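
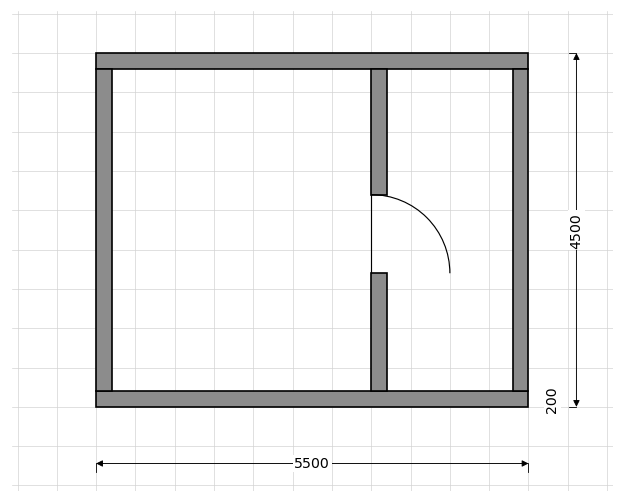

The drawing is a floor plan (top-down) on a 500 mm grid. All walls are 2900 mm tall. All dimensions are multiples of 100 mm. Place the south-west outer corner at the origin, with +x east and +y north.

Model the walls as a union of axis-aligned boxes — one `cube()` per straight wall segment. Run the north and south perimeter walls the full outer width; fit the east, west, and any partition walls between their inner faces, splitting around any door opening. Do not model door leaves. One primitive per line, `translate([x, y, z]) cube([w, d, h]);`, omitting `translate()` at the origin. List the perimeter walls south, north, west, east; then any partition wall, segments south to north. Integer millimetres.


cube([5500, 200, 2900]);
translate([0, 4300, 0]) cube([5500, 200, 2900]);
translate([0, 200, 0]) cube([200, 4100, 2900]);
translate([5300, 200, 0]) cube([200, 4100, 2900]);
translate([3500, 200, 0]) cube([200, 1500, 2900]);
translate([3500, 2700, 0]) cube([200, 1600, 2900]);


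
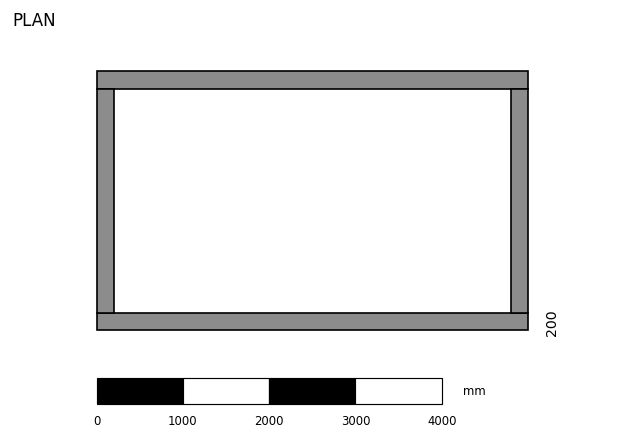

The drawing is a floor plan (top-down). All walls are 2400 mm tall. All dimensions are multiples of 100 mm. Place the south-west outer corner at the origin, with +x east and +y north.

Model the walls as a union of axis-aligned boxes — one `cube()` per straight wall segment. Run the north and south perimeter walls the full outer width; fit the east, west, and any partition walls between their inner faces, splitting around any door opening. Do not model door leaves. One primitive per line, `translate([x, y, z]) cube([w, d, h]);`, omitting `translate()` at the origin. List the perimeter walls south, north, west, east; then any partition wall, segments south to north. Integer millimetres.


cube([5000, 200, 2400]);
translate([0, 2800, 0]) cube([5000, 200, 2400]);
translate([0, 200, 0]) cube([200, 2600, 2400]);
translate([4800, 200, 0]) cube([200, 2600, 2400]);


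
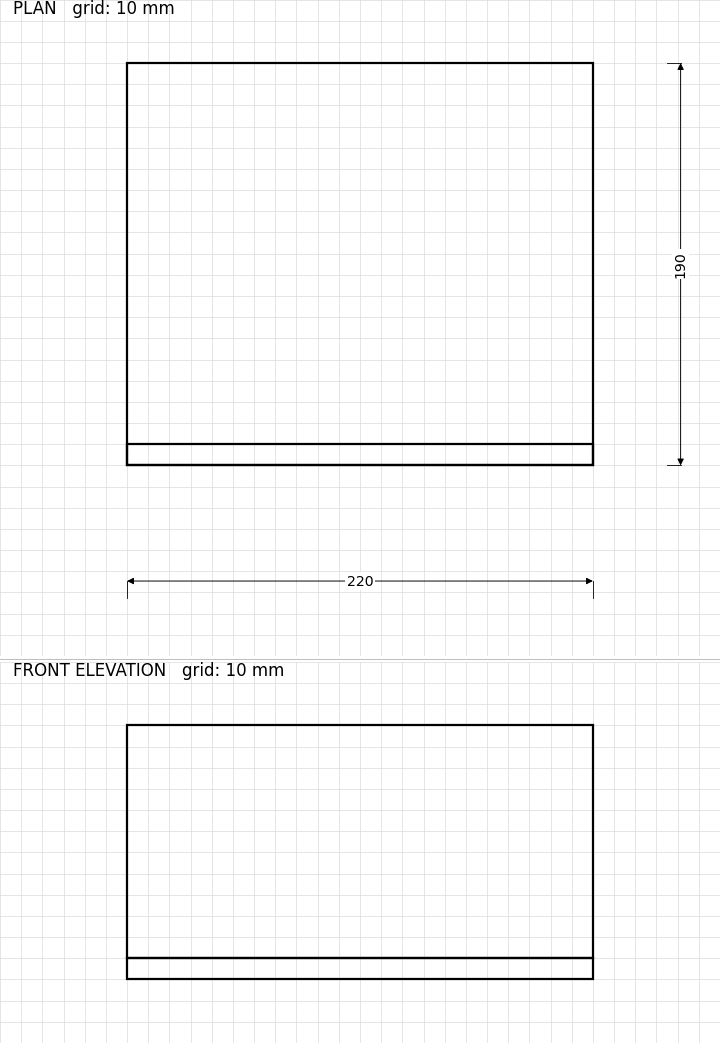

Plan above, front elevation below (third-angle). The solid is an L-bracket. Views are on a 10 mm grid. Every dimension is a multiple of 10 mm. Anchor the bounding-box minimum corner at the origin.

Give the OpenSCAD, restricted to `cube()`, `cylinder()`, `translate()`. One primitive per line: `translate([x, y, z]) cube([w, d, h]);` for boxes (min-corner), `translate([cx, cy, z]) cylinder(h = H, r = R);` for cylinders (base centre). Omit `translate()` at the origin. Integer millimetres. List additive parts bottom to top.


cube([220, 190, 10]);
translate([0, 0, 10]) cube([220, 10, 110]);


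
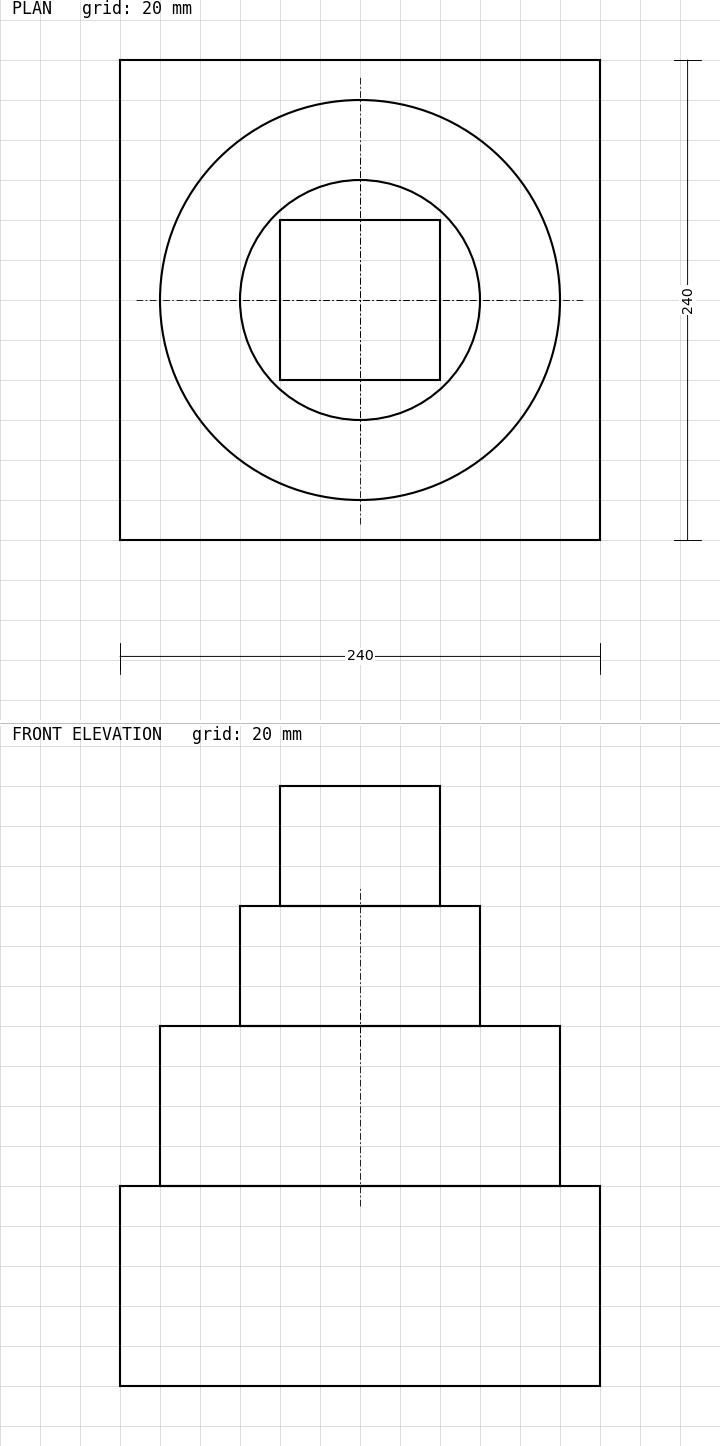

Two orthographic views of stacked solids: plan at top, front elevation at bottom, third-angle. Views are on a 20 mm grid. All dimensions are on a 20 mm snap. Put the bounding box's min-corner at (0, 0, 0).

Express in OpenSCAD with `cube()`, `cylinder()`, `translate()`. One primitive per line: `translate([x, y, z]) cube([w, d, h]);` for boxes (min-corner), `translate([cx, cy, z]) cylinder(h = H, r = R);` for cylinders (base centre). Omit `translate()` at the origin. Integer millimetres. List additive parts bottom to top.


cube([240, 240, 100]);
translate([120, 120, 100]) cylinder(h = 80, r = 100);
translate([120, 120, 180]) cylinder(h = 60, r = 60);
translate([80, 80, 240]) cube([80, 80, 60]);


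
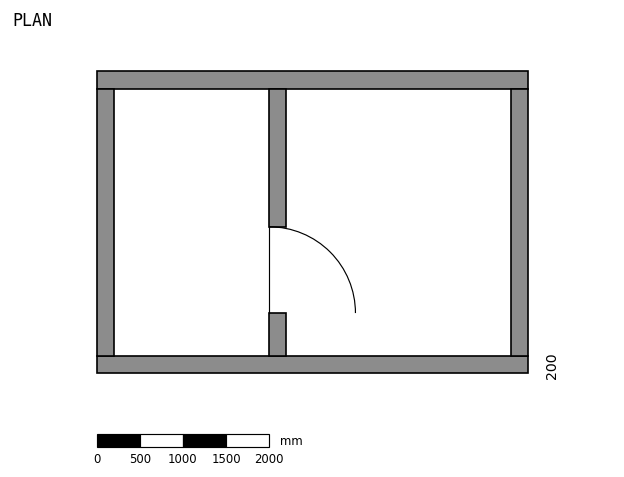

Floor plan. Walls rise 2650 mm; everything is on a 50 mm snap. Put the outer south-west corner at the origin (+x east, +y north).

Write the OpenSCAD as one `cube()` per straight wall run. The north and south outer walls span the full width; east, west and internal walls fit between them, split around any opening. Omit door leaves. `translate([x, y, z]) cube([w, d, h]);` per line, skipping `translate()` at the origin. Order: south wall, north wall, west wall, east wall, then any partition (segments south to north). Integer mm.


cube([5000, 200, 2650]);
translate([0, 3300, 0]) cube([5000, 200, 2650]);
translate([0, 200, 0]) cube([200, 3100, 2650]);
translate([4800, 200, 0]) cube([200, 3100, 2650]);
translate([2000, 200, 0]) cube([200, 500, 2650]);
translate([2000, 1700, 0]) cube([200, 1600, 2650]);


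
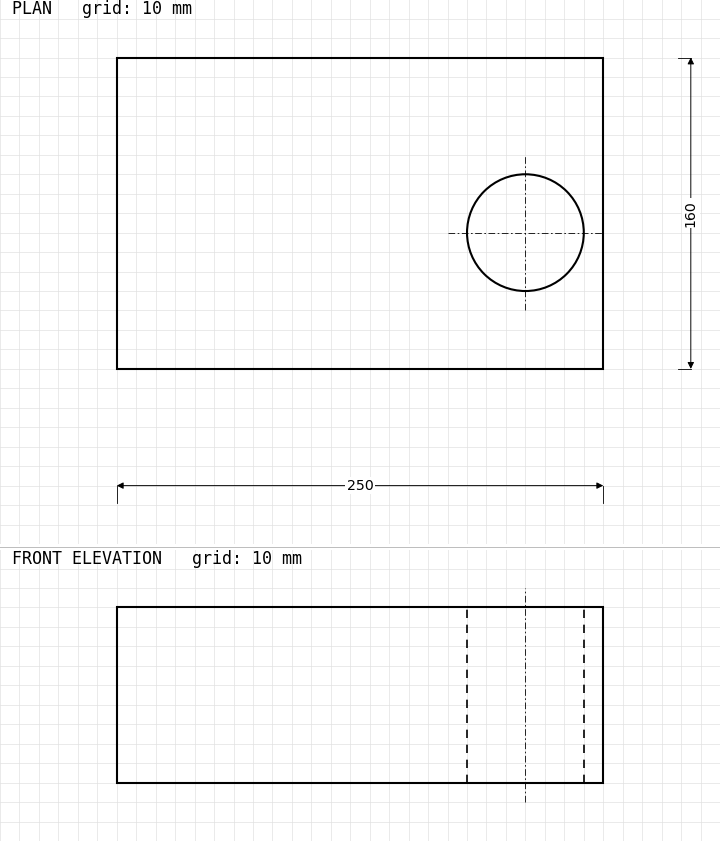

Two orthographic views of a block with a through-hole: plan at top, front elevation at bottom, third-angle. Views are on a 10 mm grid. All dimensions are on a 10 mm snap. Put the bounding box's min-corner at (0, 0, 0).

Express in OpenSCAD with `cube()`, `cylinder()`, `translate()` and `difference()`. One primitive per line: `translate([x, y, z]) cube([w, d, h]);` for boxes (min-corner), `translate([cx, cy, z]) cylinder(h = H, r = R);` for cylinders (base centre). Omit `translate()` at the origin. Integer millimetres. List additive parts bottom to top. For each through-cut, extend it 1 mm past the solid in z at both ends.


difference() {
  cube([250, 160, 90]);
  translate([210, 70, -1]) cylinder(h = 92, r = 30);
}


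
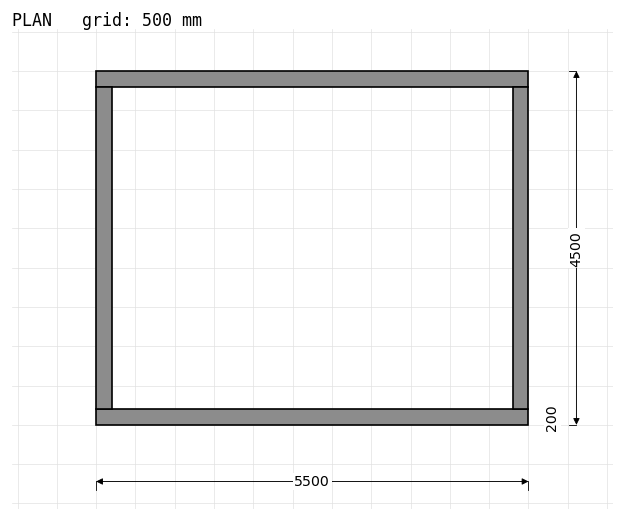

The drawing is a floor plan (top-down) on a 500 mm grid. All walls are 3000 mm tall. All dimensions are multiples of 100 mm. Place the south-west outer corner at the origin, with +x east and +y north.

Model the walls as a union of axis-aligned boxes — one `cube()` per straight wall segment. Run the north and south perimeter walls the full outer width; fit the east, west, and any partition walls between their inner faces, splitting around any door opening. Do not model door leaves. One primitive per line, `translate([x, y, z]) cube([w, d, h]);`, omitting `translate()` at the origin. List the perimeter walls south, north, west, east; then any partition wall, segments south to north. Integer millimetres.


cube([5500, 200, 3000]);
translate([0, 4300, 0]) cube([5500, 200, 3000]);
translate([0, 200, 0]) cube([200, 4100, 3000]);
translate([5300, 200, 0]) cube([200, 4100, 3000]);


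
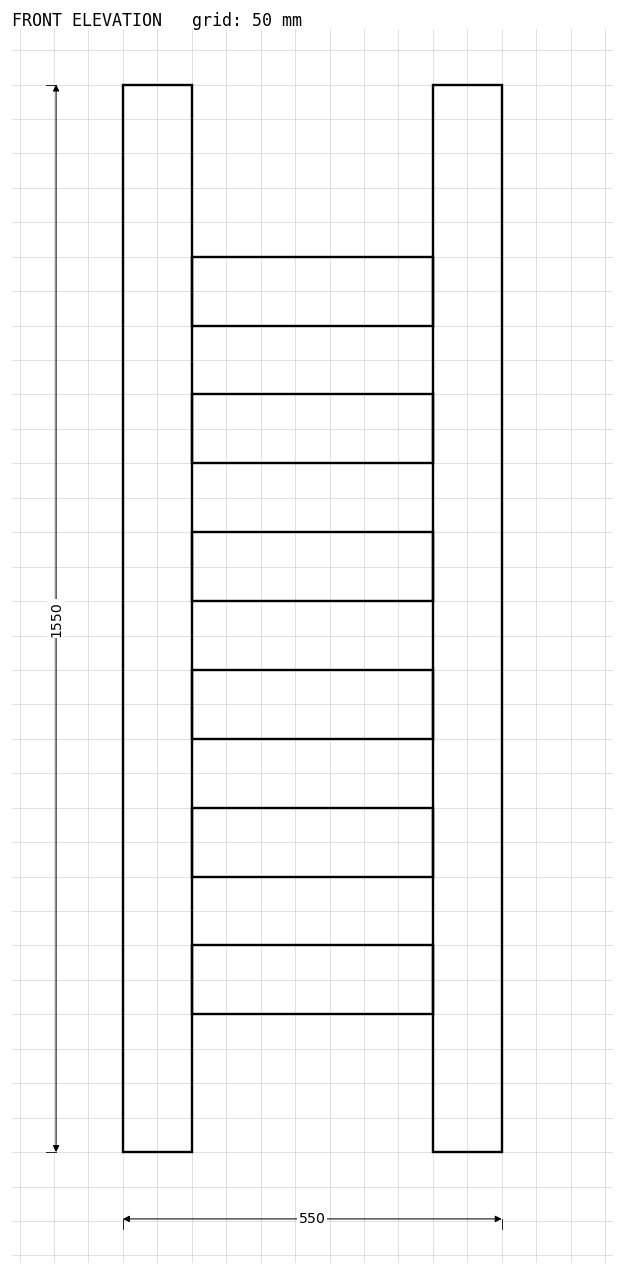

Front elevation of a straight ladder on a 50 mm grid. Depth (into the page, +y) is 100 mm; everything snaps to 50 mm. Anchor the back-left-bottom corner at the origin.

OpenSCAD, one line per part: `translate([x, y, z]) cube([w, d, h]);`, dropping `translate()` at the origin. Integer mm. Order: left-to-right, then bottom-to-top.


cube([100, 100, 1550]);
translate([100, 0, 200]) cube([350, 100, 100]);
translate([100, 0, 400]) cube([350, 100, 100]);
translate([100, 0, 600]) cube([350, 100, 100]);
translate([100, 0, 800]) cube([350, 100, 100]);
translate([100, 0, 1000]) cube([350, 100, 100]);
translate([100, 0, 1200]) cube([350, 100, 100]);
translate([450, 0, 0]) cube([100, 100, 1550]);


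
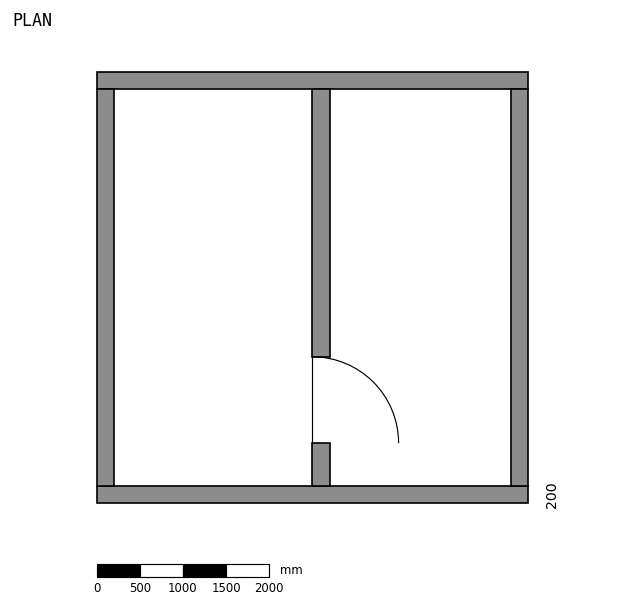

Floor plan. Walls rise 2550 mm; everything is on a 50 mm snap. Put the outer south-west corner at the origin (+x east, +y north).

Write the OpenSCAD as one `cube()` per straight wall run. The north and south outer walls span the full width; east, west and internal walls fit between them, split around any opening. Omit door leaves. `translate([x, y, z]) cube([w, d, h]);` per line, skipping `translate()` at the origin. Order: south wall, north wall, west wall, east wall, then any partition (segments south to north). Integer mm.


cube([5000, 200, 2550]);
translate([0, 4800, 0]) cube([5000, 200, 2550]);
translate([0, 200, 0]) cube([200, 4600, 2550]);
translate([4800, 200, 0]) cube([200, 4600, 2550]);
translate([2500, 200, 0]) cube([200, 500, 2550]);
translate([2500, 1700, 0]) cube([200, 3100, 2550]);


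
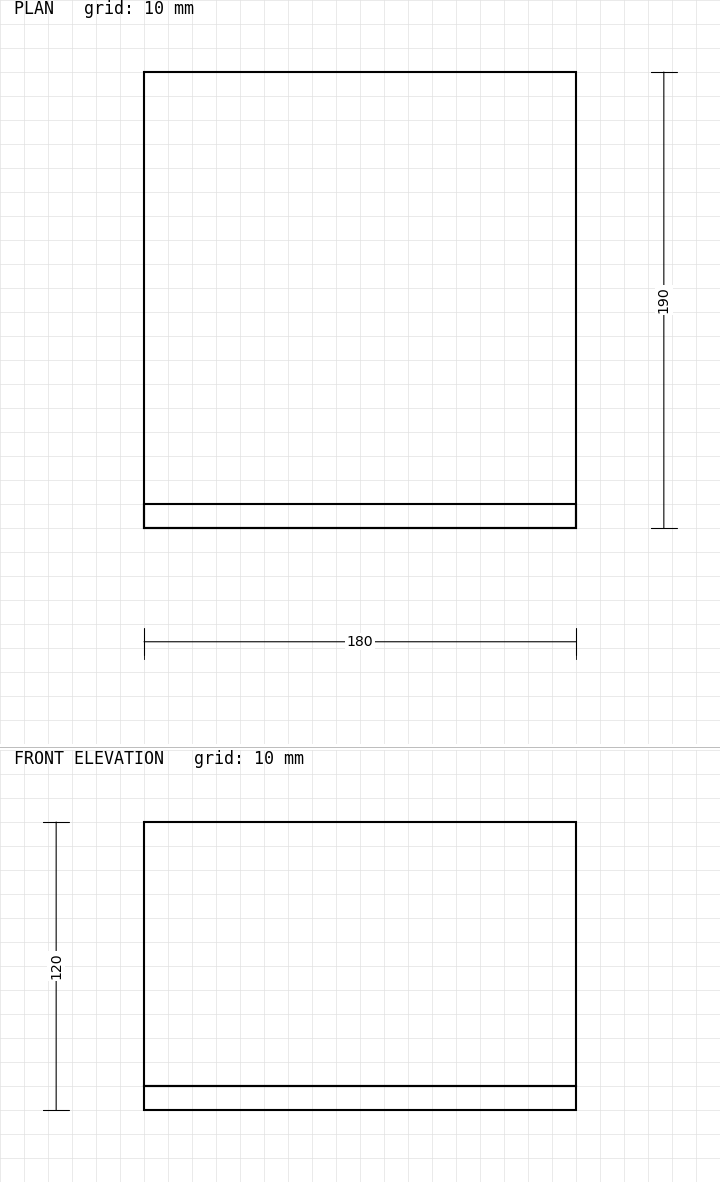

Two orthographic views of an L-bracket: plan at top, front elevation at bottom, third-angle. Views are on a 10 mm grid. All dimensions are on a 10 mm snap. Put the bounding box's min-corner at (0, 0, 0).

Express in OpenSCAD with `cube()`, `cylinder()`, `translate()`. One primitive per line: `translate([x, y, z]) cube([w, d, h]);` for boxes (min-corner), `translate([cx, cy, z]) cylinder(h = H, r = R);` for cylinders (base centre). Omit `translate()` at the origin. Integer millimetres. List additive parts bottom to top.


cube([180, 190, 10]);
translate([0, 0, 10]) cube([180, 10, 110]);


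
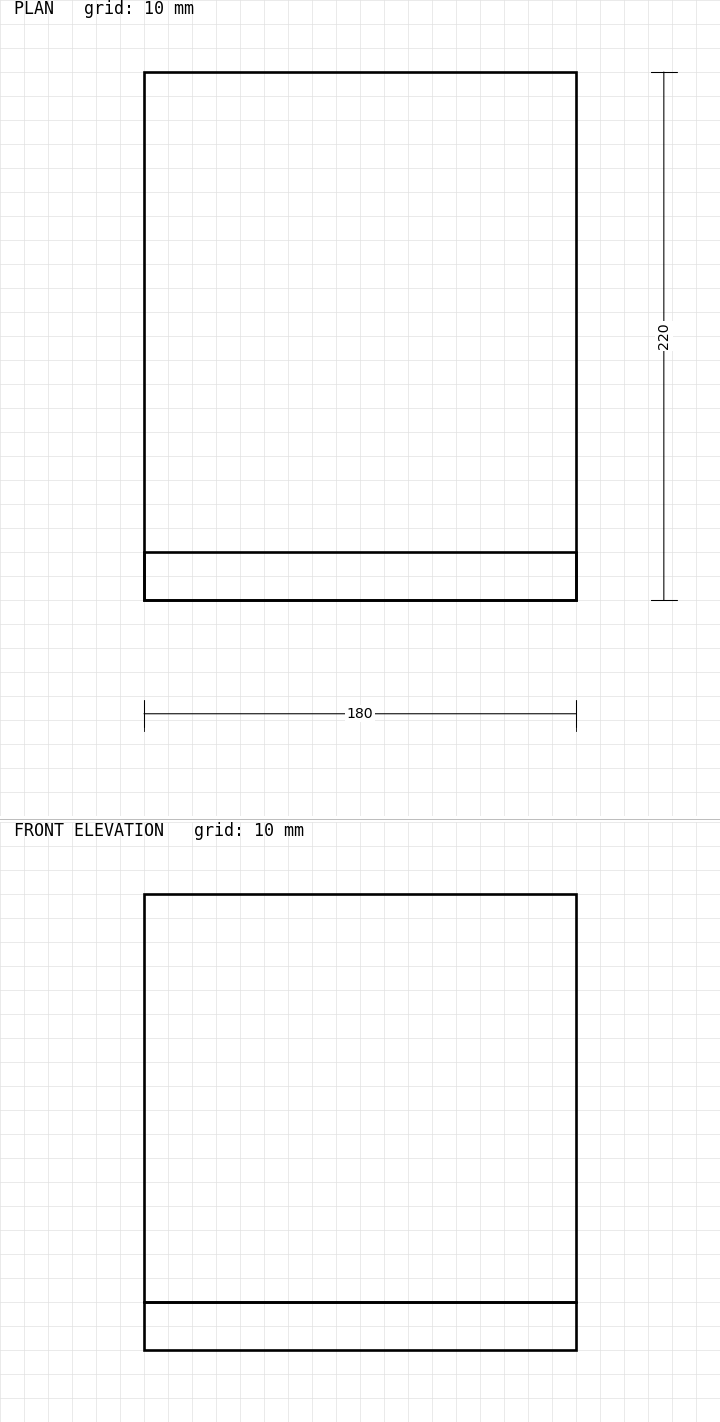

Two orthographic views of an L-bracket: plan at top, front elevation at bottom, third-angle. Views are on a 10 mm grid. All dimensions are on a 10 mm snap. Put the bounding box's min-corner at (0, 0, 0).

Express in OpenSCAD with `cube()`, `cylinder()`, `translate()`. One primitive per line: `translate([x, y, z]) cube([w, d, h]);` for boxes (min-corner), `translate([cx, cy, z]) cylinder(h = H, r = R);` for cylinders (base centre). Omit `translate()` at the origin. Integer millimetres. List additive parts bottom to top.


cube([180, 220, 20]);
translate([0, 0, 20]) cube([180, 20, 170]);


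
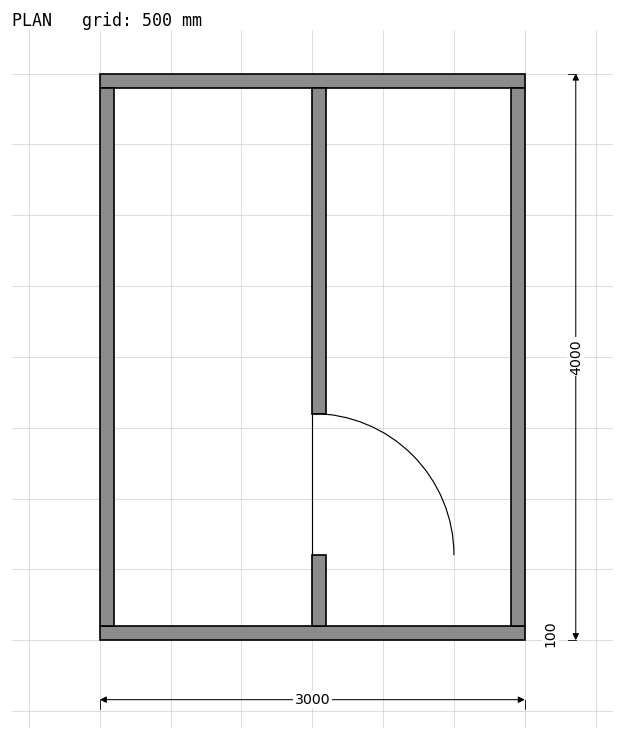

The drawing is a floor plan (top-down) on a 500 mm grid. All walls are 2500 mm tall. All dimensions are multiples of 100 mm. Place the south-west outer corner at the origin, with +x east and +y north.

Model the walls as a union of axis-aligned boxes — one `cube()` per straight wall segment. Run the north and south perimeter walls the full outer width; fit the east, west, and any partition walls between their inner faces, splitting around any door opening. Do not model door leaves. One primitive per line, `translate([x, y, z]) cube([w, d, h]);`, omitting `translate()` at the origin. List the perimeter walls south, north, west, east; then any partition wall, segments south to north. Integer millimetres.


cube([3000, 100, 2500]);
translate([0, 3900, 0]) cube([3000, 100, 2500]);
translate([0, 100, 0]) cube([100, 3800, 2500]);
translate([2900, 100, 0]) cube([100, 3800, 2500]);
translate([1500, 100, 0]) cube([100, 500, 2500]);
translate([1500, 1600, 0]) cube([100, 2300, 2500]);


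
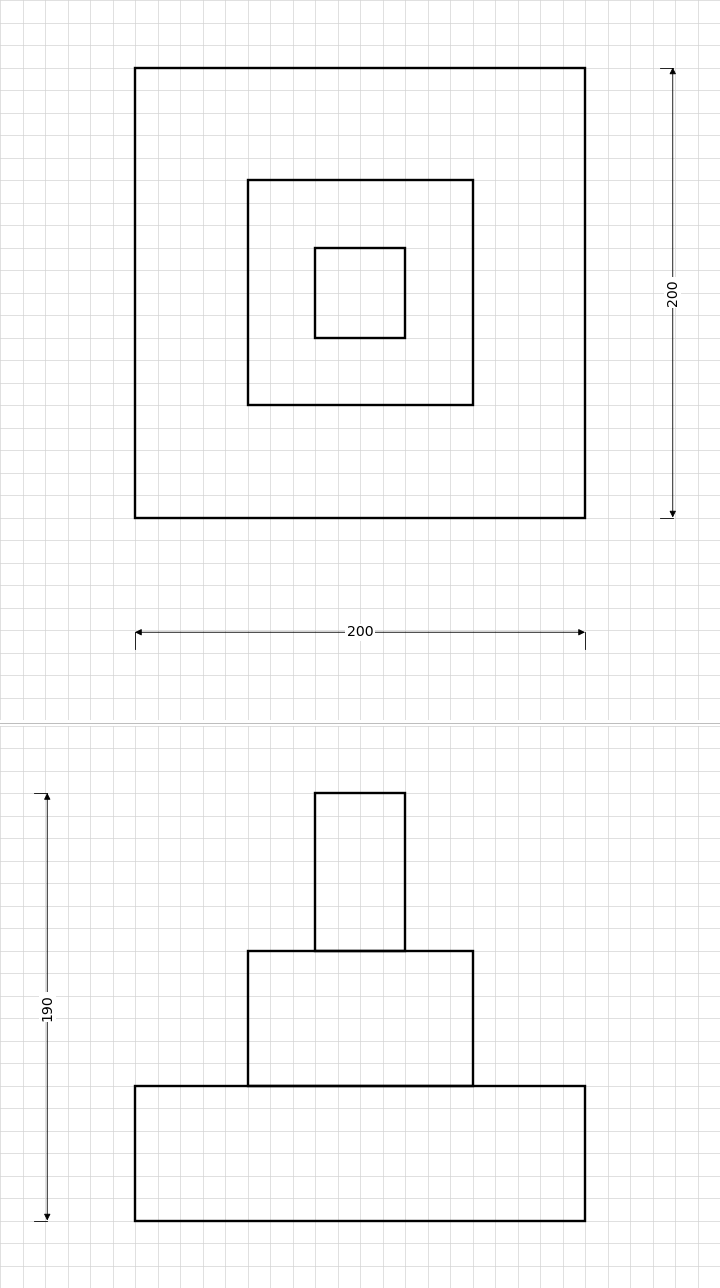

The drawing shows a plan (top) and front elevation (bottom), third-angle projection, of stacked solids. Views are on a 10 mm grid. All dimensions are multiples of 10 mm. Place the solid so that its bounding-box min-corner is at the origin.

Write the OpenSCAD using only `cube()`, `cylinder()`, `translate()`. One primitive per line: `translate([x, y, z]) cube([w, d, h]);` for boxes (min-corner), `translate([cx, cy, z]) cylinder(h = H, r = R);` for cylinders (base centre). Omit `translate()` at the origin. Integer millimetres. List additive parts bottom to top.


cube([200, 200, 60]);
translate([50, 50, 60]) cube([100, 100, 60]);
translate([80, 80, 120]) cube([40, 40, 70]);


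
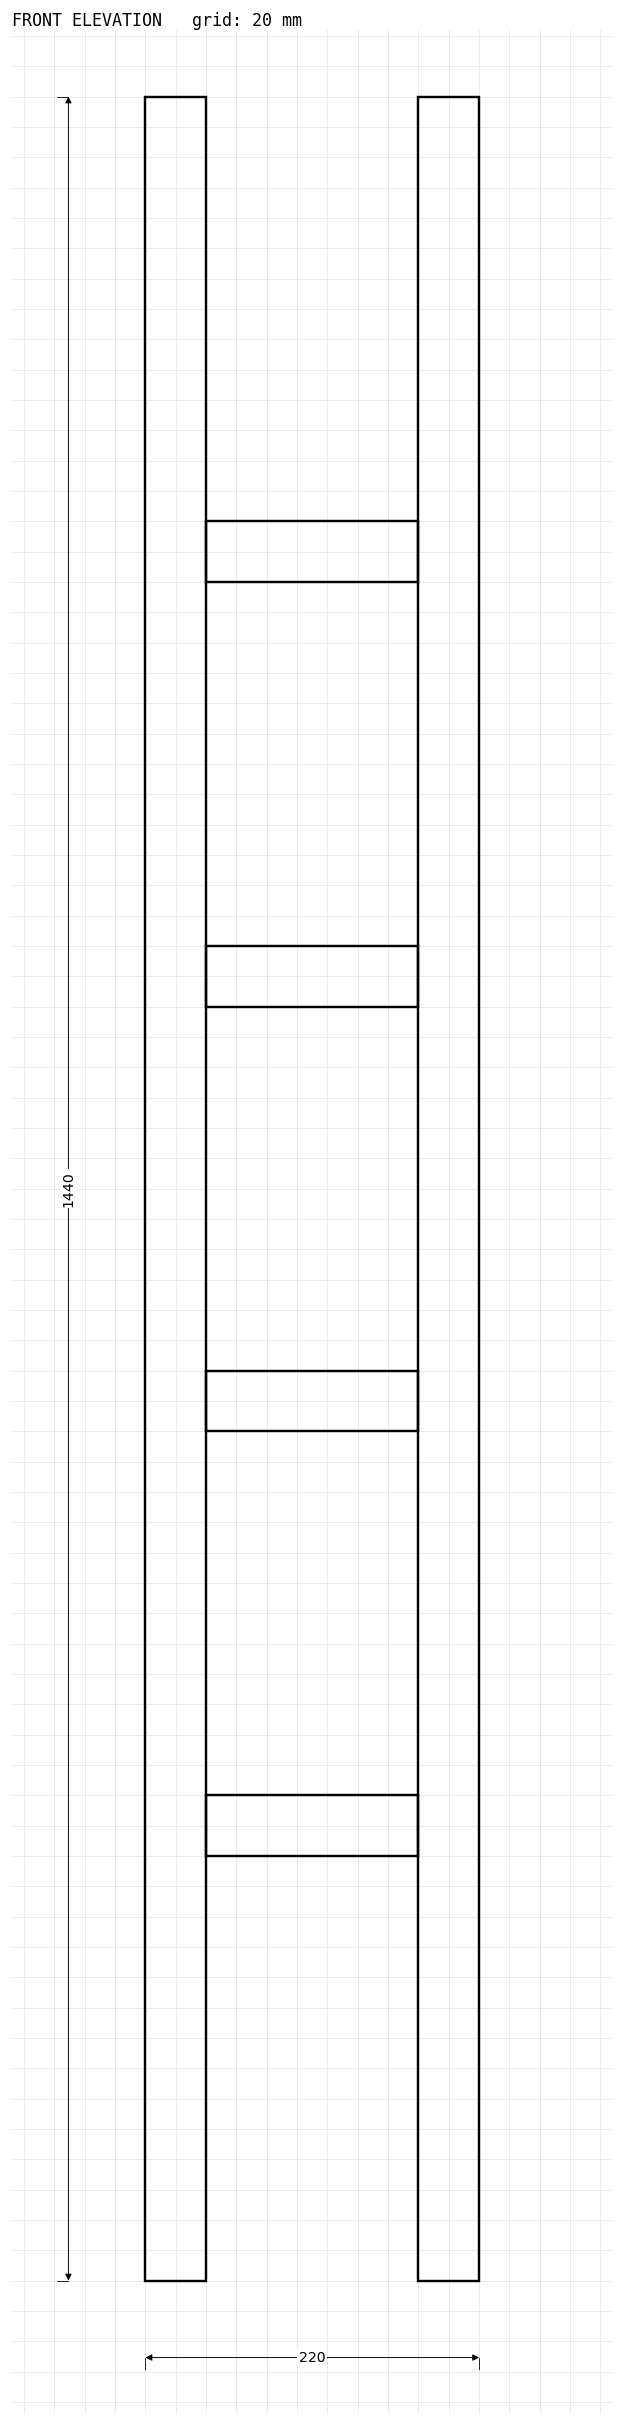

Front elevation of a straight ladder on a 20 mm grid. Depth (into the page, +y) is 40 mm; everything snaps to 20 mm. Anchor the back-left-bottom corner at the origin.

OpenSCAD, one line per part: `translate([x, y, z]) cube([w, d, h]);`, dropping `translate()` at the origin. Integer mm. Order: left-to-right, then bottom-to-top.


cube([40, 40, 1440]);
translate([40, 0, 280]) cube([140, 40, 40]);
translate([40, 0, 560]) cube([140, 40, 40]);
translate([40, 0, 840]) cube([140, 40, 40]);
translate([40, 0, 1120]) cube([140, 40, 40]);
translate([180, 0, 0]) cube([40, 40, 1440]);


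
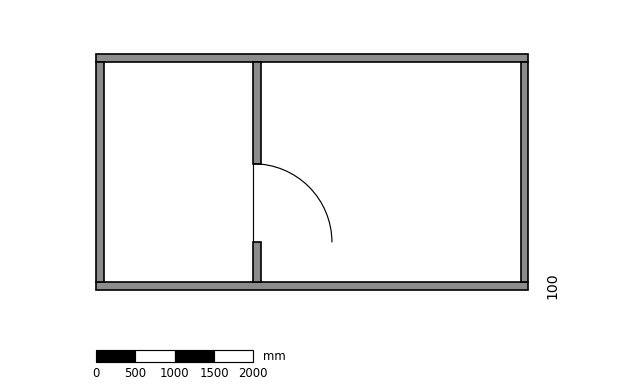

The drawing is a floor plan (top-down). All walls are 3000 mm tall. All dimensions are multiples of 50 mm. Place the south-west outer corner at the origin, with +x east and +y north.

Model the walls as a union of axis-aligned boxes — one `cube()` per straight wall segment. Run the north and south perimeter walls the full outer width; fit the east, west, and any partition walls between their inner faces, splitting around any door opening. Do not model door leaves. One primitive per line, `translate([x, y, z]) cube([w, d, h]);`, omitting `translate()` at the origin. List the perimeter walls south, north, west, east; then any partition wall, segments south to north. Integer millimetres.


cube([5500, 100, 3000]);
translate([0, 2900, 0]) cube([5500, 100, 3000]);
translate([0, 100, 0]) cube([100, 2800, 3000]);
translate([5400, 100, 0]) cube([100, 2800, 3000]);
translate([2000, 100, 0]) cube([100, 500, 3000]);
translate([2000, 1600, 0]) cube([100, 1300, 3000]);


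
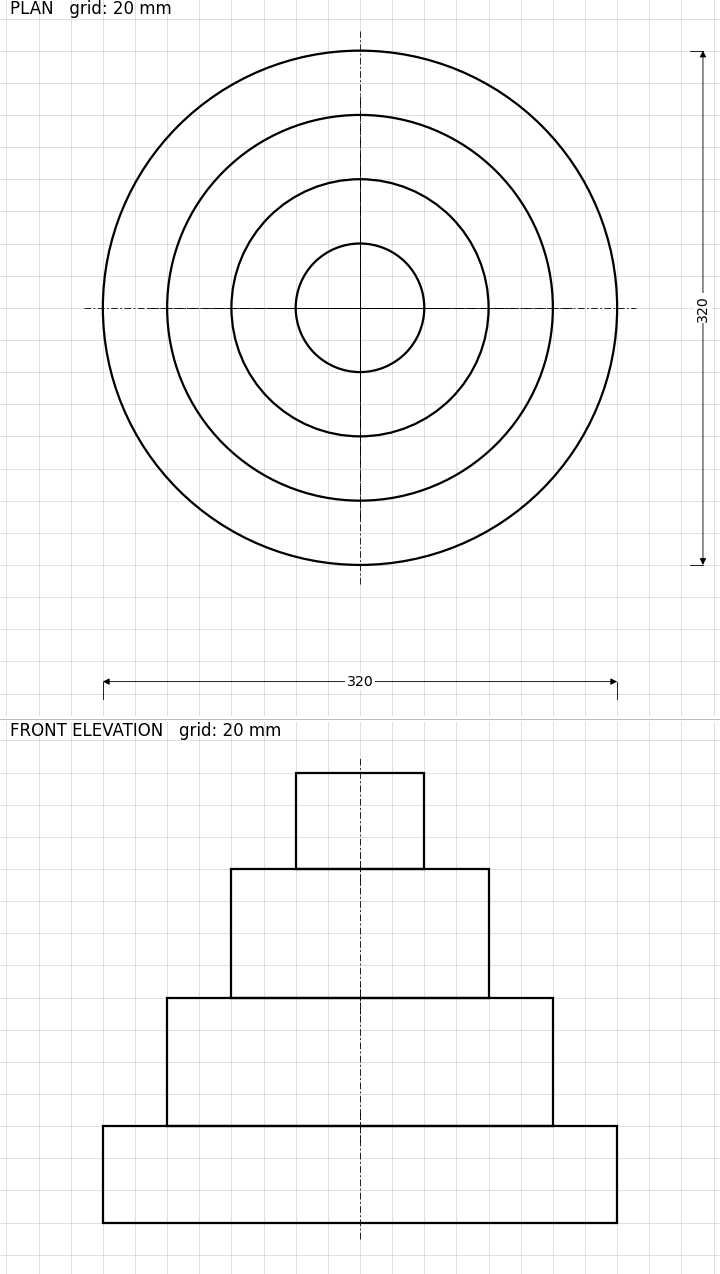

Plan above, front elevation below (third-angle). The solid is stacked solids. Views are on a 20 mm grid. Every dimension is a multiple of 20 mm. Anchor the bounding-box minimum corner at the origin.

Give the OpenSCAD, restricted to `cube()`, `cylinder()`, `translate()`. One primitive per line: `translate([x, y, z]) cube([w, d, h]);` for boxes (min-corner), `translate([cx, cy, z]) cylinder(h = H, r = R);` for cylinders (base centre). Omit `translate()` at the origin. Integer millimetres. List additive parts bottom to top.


translate([160, 160, 0]) cylinder(h = 60, r = 160);
translate([160, 160, 60]) cylinder(h = 80, r = 120);
translate([160, 160, 140]) cylinder(h = 80, r = 80);
translate([160, 160, 220]) cylinder(h = 60, r = 40);


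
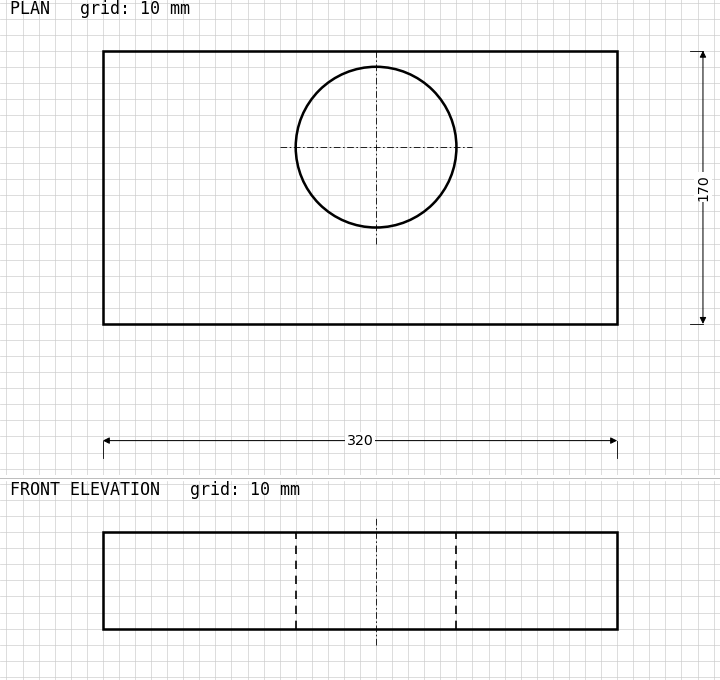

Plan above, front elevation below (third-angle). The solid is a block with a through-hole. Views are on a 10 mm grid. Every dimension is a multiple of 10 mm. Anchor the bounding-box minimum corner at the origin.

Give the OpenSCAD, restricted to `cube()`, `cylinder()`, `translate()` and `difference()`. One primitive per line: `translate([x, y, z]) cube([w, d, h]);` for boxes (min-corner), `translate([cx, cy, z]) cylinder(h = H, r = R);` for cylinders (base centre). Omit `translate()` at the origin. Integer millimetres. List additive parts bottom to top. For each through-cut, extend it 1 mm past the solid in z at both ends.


difference() {
  cube([320, 170, 60]);
  translate([170, 110, -1]) cylinder(h = 62, r = 50);
}


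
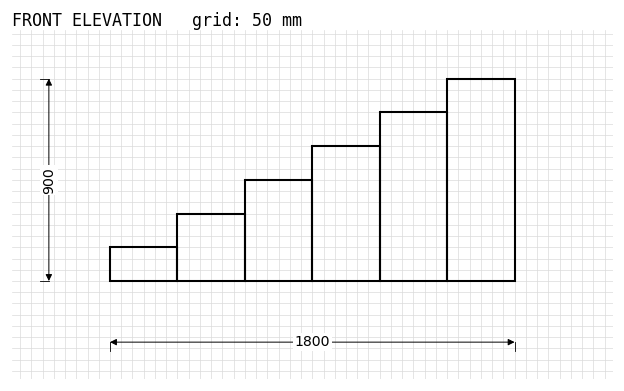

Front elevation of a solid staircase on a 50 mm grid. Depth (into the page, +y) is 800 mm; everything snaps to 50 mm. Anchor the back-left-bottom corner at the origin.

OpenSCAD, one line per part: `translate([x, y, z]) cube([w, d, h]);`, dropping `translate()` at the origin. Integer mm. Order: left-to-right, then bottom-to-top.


cube([300, 800, 150]);
translate([300, 0, 0]) cube([300, 800, 300]);
translate([600, 0, 0]) cube([300, 800, 450]);
translate([900, 0, 0]) cube([300, 800, 600]);
translate([1200, 0, 0]) cube([300, 800, 750]);
translate([1500, 0, 0]) cube([300, 800, 900]);


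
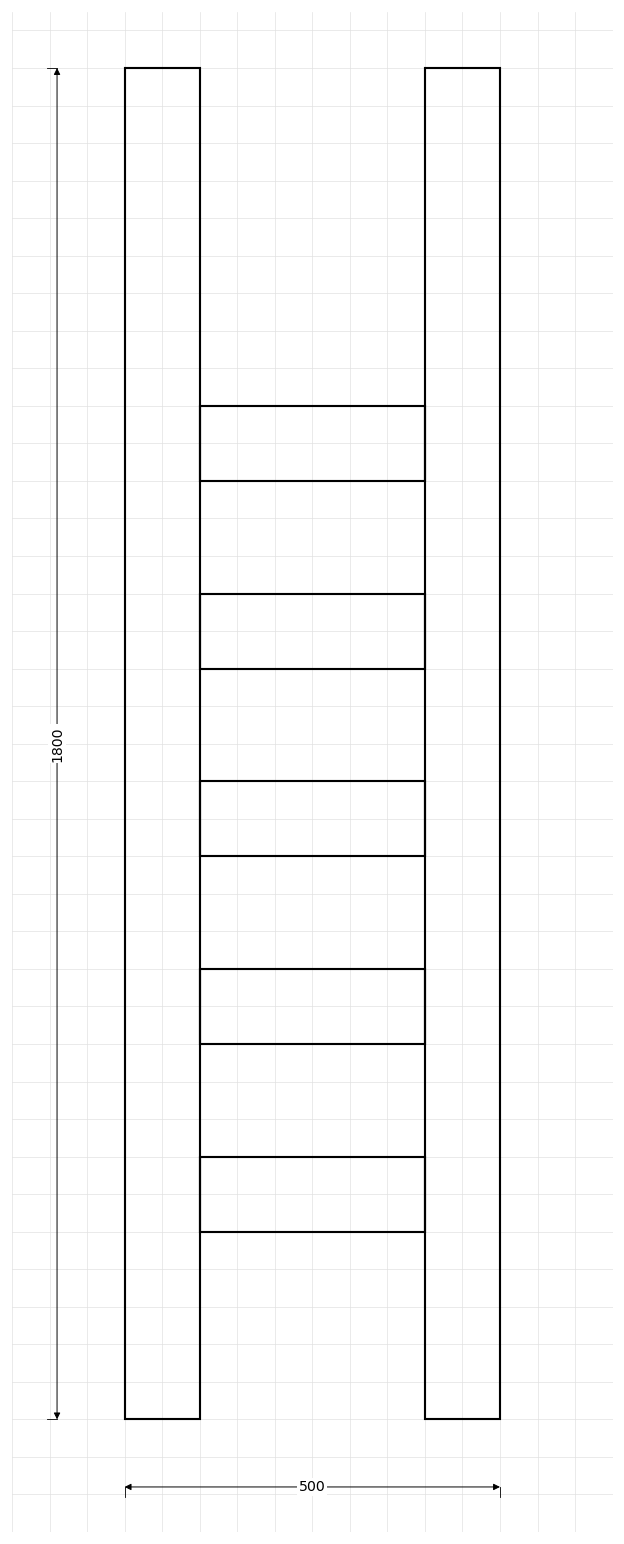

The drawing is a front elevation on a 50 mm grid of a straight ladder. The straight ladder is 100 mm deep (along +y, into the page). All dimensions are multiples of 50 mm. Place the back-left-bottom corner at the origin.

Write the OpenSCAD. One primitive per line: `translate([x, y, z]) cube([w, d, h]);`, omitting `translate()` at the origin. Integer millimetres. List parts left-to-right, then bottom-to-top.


cube([100, 100, 1800]);
translate([100, 0, 250]) cube([300, 100, 100]);
translate([100, 0, 500]) cube([300, 100, 100]);
translate([100, 0, 750]) cube([300, 100, 100]);
translate([100, 0, 1000]) cube([300, 100, 100]);
translate([100, 0, 1250]) cube([300, 100, 100]);
translate([400, 0, 0]) cube([100, 100, 1800]);


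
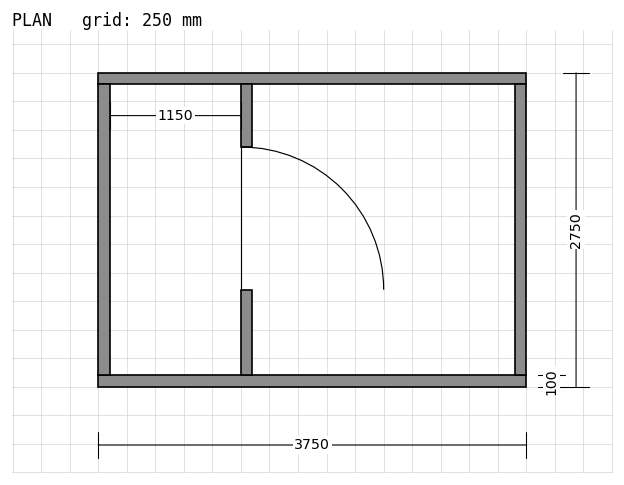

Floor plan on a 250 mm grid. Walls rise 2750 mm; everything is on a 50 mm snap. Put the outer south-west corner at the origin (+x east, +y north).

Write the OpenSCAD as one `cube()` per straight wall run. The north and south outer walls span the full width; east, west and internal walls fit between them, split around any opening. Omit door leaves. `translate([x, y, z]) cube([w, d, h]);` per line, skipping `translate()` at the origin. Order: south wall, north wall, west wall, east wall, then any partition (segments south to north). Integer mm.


cube([3750, 100, 2750]);
translate([0, 2650, 0]) cube([3750, 100, 2750]);
translate([0, 100, 0]) cube([100, 2550, 2750]);
translate([3650, 100, 0]) cube([100, 2550, 2750]);
translate([1250, 100, 0]) cube([100, 750, 2750]);
translate([1250, 2100, 0]) cube([100, 550, 2750]);


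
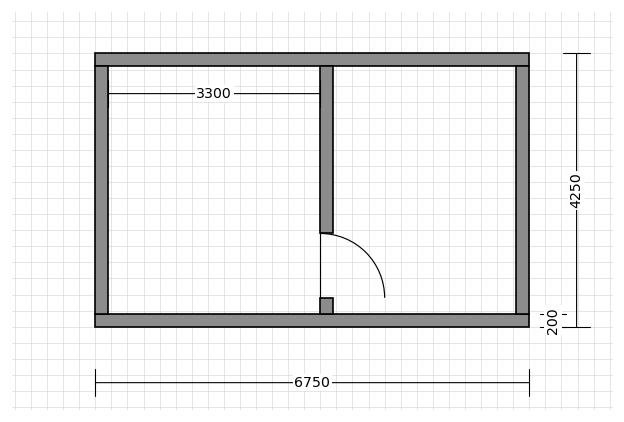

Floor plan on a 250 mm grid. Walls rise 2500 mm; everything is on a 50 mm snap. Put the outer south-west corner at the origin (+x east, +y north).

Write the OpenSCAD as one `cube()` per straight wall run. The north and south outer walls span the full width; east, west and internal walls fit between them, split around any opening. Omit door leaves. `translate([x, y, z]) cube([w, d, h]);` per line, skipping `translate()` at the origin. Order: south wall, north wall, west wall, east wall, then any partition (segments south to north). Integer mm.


cube([6750, 200, 2500]);
translate([0, 4050, 0]) cube([6750, 200, 2500]);
translate([0, 200, 0]) cube([200, 3850, 2500]);
translate([6550, 200, 0]) cube([200, 3850, 2500]);
translate([3500, 200, 0]) cube([200, 250, 2500]);
translate([3500, 1450, 0]) cube([200, 2600, 2500]);


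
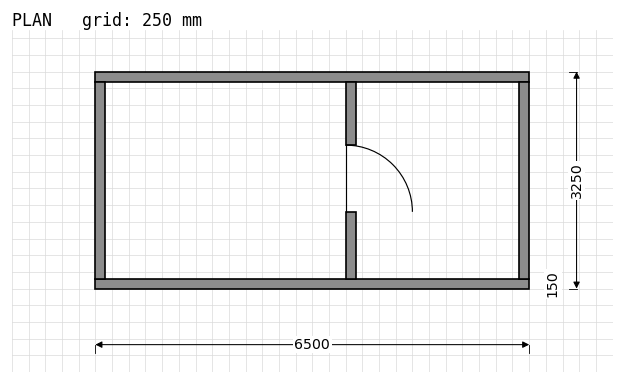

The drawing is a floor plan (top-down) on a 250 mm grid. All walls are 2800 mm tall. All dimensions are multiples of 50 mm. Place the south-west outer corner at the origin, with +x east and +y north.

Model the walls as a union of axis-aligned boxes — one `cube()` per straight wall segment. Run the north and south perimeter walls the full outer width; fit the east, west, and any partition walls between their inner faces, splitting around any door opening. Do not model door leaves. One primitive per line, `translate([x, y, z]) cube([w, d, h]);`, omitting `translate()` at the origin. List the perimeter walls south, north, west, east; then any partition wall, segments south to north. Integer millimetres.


cube([6500, 150, 2800]);
translate([0, 3100, 0]) cube([6500, 150, 2800]);
translate([0, 150, 0]) cube([150, 2950, 2800]);
translate([6350, 150, 0]) cube([150, 2950, 2800]);
translate([3750, 150, 0]) cube([150, 1000, 2800]);
translate([3750, 2150, 0]) cube([150, 950, 2800]);


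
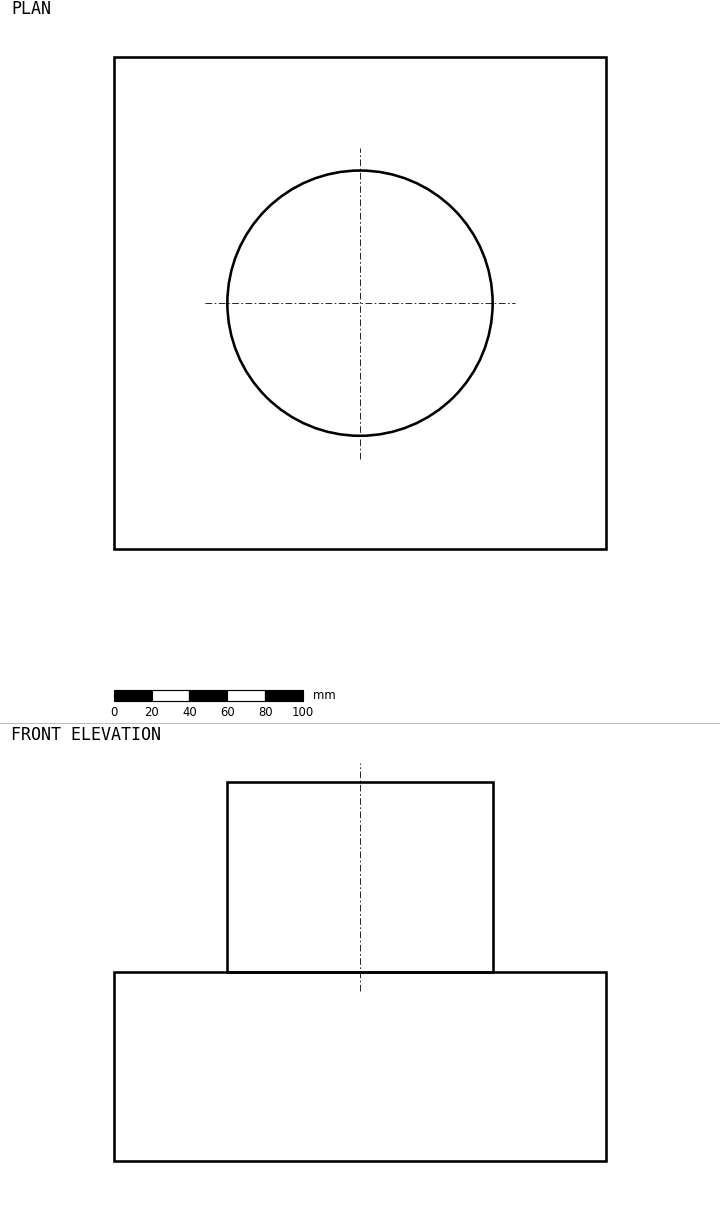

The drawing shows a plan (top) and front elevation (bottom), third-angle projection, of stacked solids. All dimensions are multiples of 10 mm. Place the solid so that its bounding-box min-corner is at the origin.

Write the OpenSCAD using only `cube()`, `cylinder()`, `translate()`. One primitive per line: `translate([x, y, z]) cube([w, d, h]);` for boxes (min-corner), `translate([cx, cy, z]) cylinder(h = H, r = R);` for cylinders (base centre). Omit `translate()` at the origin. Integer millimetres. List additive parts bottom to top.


cube([260, 260, 100]);
translate([130, 130, 100]) cylinder(h = 100, r = 70);


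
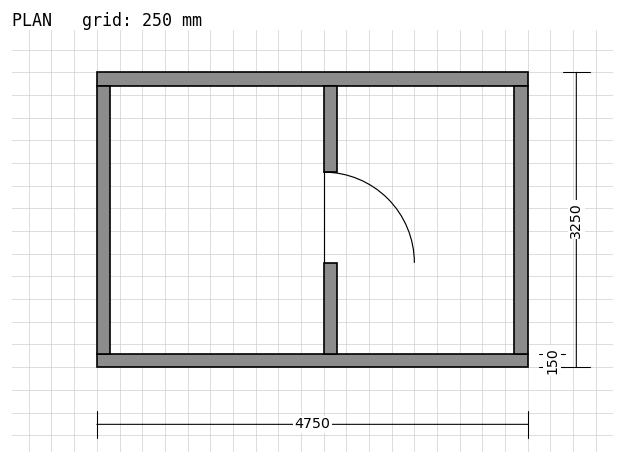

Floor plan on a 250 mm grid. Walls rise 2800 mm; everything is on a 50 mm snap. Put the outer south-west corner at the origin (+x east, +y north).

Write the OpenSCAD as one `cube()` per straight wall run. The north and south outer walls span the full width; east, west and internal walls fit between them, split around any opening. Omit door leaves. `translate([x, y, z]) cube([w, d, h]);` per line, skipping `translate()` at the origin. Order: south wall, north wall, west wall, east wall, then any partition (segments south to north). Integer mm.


cube([4750, 150, 2800]);
translate([0, 3100, 0]) cube([4750, 150, 2800]);
translate([0, 150, 0]) cube([150, 2950, 2800]);
translate([4600, 150, 0]) cube([150, 2950, 2800]);
translate([2500, 150, 0]) cube([150, 1000, 2800]);
translate([2500, 2150, 0]) cube([150, 950, 2800]);


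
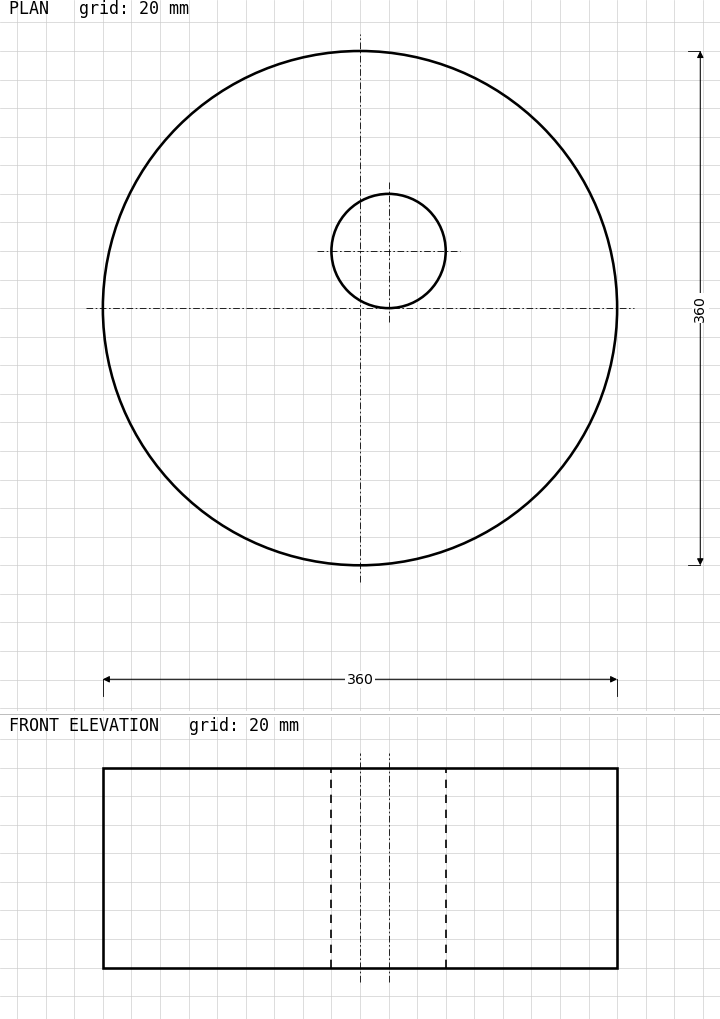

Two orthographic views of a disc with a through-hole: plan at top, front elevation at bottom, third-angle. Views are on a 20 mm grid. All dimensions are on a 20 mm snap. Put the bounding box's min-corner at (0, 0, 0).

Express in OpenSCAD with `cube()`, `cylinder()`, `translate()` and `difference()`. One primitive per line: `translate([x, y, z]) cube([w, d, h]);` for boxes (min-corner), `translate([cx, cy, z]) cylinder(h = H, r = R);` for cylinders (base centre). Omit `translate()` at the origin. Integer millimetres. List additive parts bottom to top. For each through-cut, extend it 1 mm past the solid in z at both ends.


difference() {
  translate([180, 180, 0]) cylinder(h = 140, r = 180);
  translate([200, 220, -1]) cylinder(h = 142, r = 40);
}


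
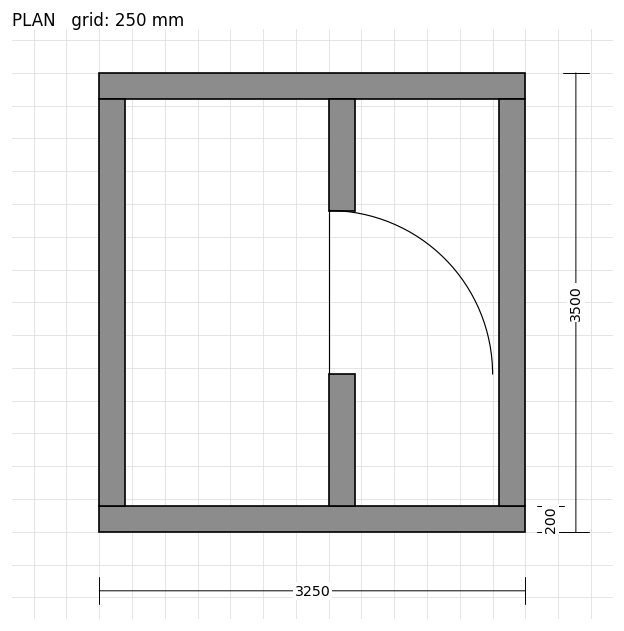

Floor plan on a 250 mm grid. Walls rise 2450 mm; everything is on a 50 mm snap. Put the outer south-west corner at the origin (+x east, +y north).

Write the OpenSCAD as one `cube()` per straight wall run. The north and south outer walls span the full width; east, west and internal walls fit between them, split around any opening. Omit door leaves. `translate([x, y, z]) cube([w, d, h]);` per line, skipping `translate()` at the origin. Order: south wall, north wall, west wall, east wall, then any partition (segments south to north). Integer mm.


cube([3250, 200, 2450]);
translate([0, 3300, 0]) cube([3250, 200, 2450]);
translate([0, 200, 0]) cube([200, 3100, 2450]);
translate([3050, 200, 0]) cube([200, 3100, 2450]);
translate([1750, 200, 0]) cube([200, 1000, 2450]);
translate([1750, 2450, 0]) cube([200, 850, 2450]);


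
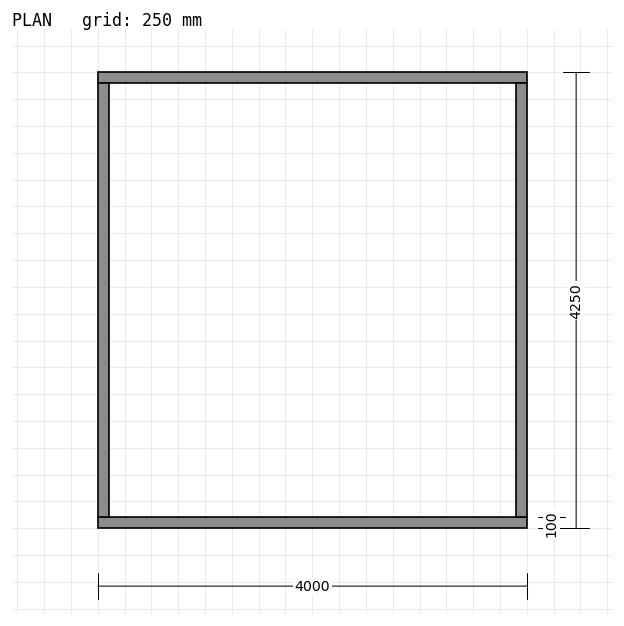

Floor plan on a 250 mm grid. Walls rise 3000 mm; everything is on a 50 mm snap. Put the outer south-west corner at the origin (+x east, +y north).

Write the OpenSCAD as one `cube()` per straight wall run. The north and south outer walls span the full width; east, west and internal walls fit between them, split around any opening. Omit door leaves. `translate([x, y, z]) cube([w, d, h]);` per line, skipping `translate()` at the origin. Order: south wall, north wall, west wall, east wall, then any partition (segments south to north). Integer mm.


cube([4000, 100, 3000]);
translate([0, 4150, 0]) cube([4000, 100, 3000]);
translate([0, 100, 0]) cube([100, 4050, 3000]);
translate([3900, 100, 0]) cube([100, 4050, 3000]);


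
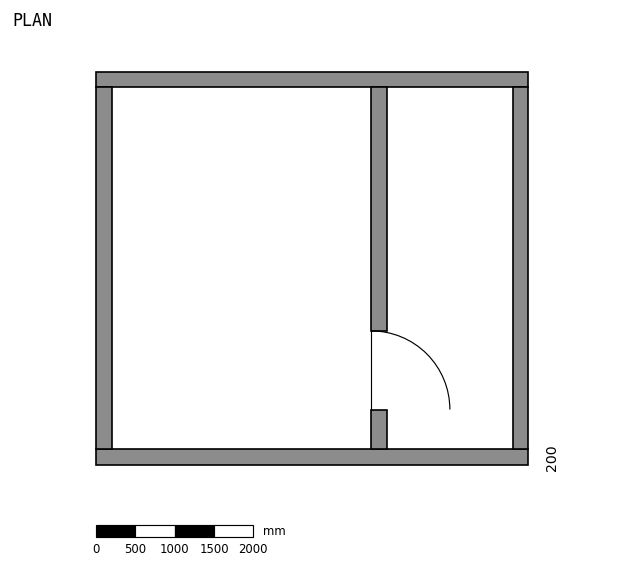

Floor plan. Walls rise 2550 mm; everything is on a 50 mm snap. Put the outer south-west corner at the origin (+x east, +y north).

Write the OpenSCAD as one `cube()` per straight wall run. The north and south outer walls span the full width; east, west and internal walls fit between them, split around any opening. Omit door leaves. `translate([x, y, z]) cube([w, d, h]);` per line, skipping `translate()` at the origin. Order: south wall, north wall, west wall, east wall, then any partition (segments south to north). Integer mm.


cube([5500, 200, 2550]);
translate([0, 4800, 0]) cube([5500, 200, 2550]);
translate([0, 200, 0]) cube([200, 4600, 2550]);
translate([5300, 200, 0]) cube([200, 4600, 2550]);
translate([3500, 200, 0]) cube([200, 500, 2550]);
translate([3500, 1700, 0]) cube([200, 3100, 2550]);


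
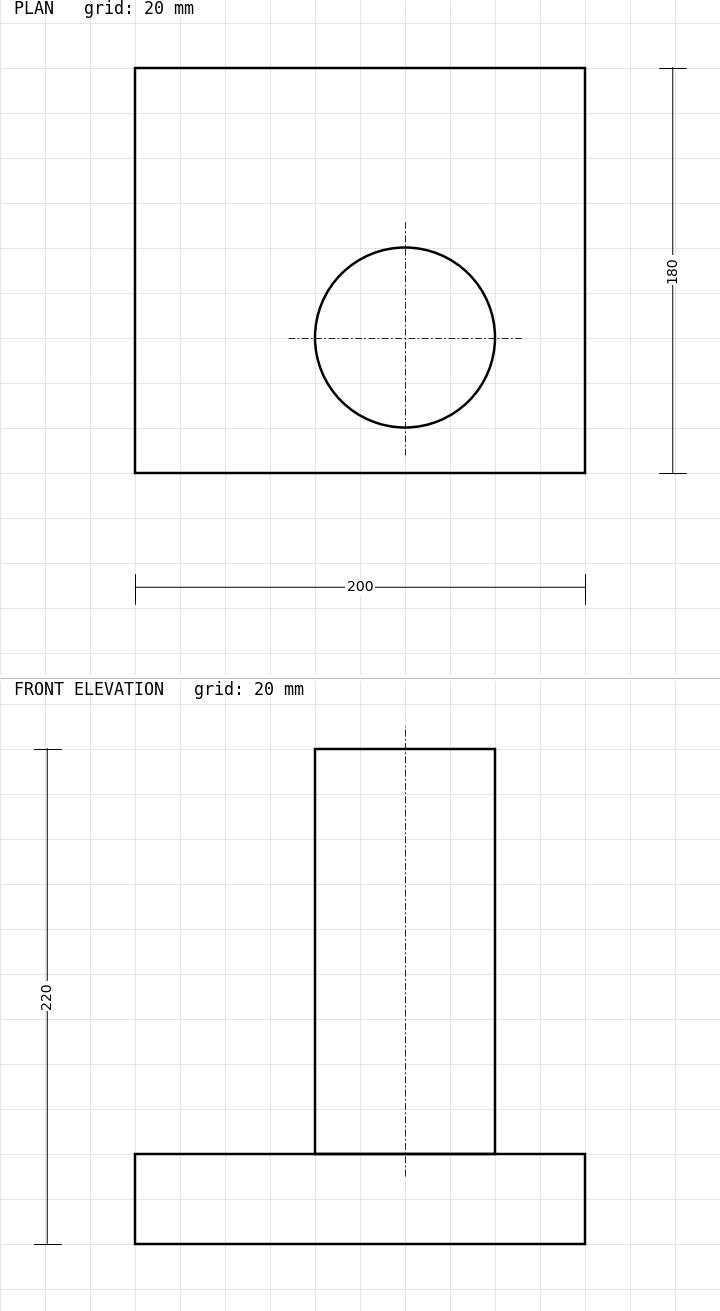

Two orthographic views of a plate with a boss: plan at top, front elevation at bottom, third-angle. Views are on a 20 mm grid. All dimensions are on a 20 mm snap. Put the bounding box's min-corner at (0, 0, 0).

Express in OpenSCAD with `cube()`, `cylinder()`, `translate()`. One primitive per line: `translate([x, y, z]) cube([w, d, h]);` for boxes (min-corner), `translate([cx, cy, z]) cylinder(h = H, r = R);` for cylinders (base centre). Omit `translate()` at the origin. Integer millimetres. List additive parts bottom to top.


cube([200, 180, 40]);
translate([120, 60, 40]) cylinder(h = 180, r = 40);


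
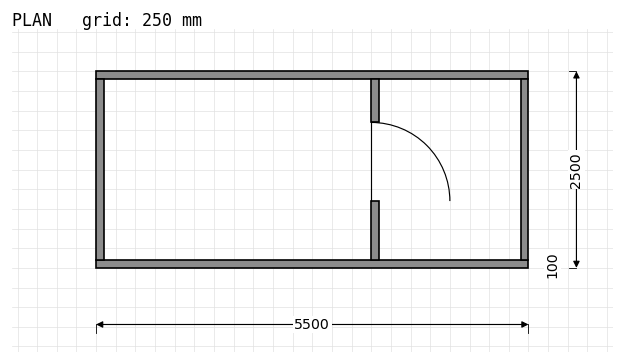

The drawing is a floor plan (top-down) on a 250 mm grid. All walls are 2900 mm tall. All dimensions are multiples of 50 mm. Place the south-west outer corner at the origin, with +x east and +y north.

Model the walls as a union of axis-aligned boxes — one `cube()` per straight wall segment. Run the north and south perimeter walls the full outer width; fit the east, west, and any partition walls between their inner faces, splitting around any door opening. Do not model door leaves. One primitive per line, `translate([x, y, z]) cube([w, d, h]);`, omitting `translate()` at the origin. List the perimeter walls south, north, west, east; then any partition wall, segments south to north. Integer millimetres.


cube([5500, 100, 2900]);
translate([0, 2400, 0]) cube([5500, 100, 2900]);
translate([0, 100, 0]) cube([100, 2300, 2900]);
translate([5400, 100, 0]) cube([100, 2300, 2900]);
translate([3500, 100, 0]) cube([100, 750, 2900]);
translate([3500, 1850, 0]) cube([100, 550, 2900]);


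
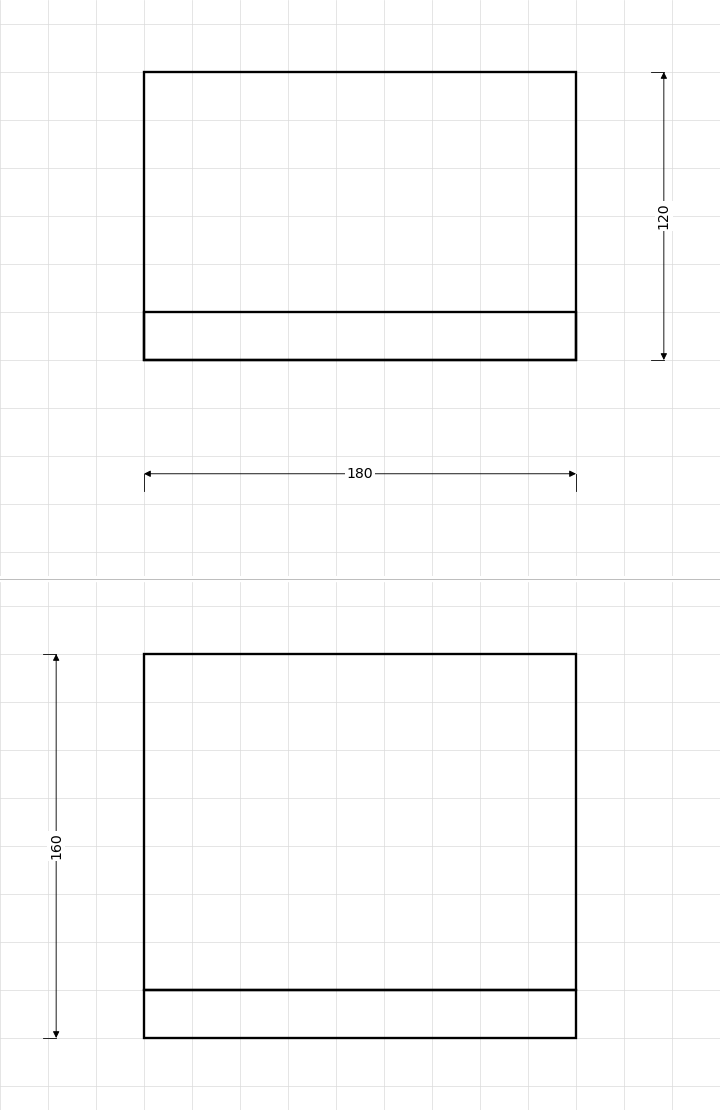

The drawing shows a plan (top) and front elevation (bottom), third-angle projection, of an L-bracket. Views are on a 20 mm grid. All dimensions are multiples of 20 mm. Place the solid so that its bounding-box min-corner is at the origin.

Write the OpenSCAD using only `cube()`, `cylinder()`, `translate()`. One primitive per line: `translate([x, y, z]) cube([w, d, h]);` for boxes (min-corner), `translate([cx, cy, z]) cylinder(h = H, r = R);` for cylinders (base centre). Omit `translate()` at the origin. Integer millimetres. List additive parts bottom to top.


cube([180, 120, 20]);
translate([0, 0, 20]) cube([180, 20, 140]);


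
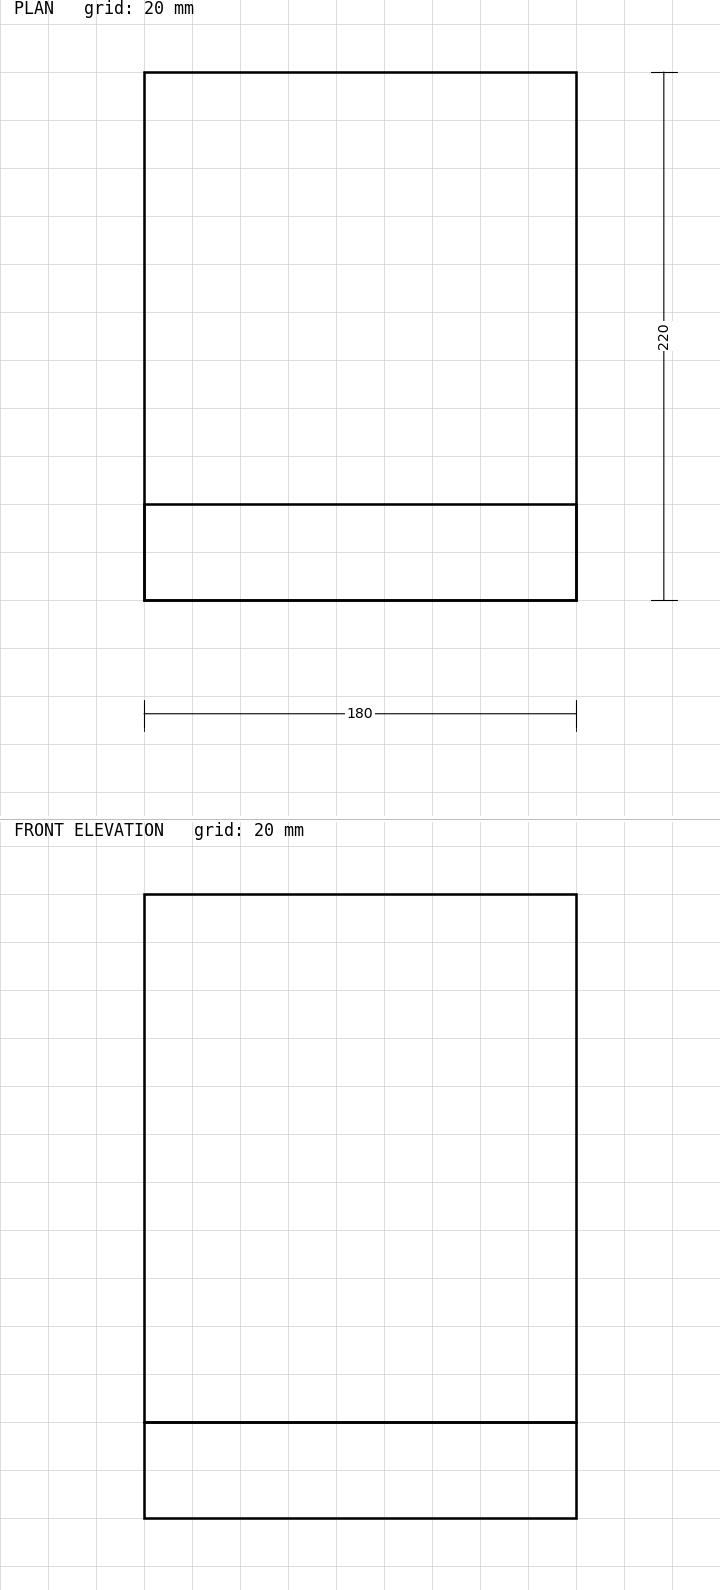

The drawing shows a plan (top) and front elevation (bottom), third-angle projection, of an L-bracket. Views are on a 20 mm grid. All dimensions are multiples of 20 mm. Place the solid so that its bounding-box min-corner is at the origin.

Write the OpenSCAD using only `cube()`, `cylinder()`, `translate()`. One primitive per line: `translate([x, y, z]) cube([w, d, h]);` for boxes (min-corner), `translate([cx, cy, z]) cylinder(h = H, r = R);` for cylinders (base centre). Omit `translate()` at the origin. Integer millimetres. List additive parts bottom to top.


cube([180, 220, 40]);
translate([0, 0, 40]) cube([180, 40, 220]);


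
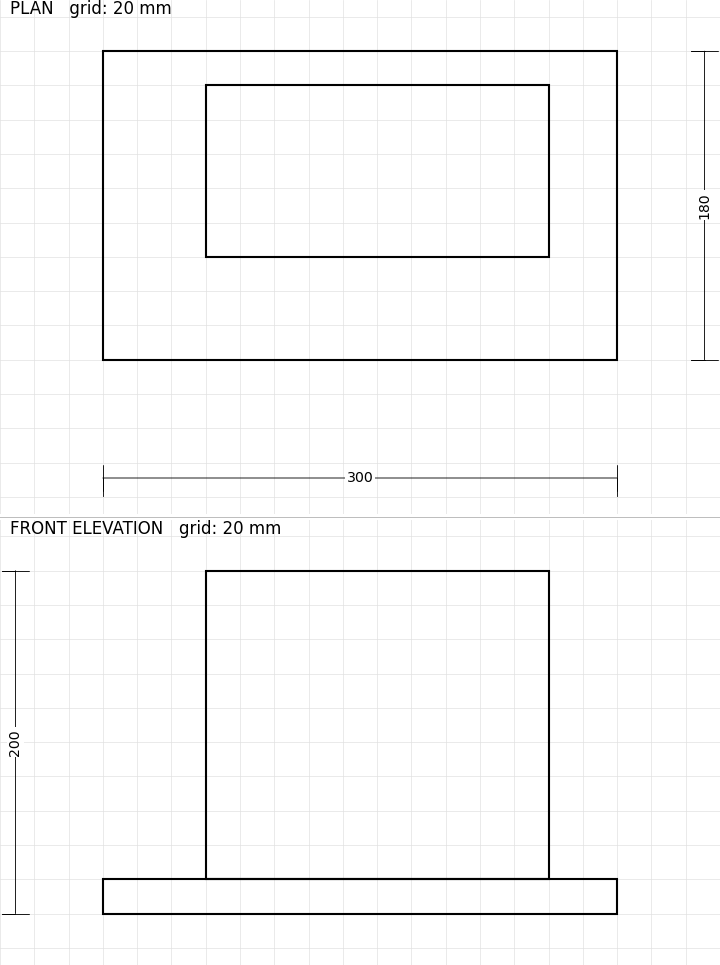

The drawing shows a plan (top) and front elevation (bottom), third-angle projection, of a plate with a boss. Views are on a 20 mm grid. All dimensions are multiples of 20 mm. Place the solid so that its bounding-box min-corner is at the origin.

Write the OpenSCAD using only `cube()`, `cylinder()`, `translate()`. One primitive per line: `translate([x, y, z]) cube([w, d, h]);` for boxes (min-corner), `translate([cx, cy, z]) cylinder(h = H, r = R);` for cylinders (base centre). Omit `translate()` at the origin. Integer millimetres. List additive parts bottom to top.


cube([300, 180, 20]);
translate([60, 60, 20]) cube([200, 100, 180]);


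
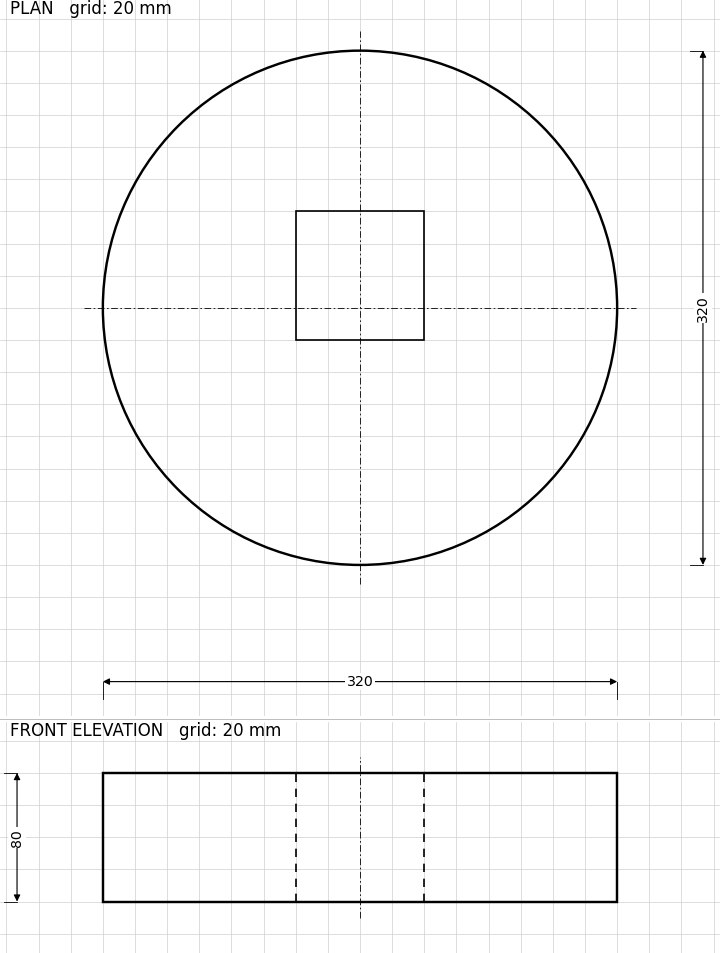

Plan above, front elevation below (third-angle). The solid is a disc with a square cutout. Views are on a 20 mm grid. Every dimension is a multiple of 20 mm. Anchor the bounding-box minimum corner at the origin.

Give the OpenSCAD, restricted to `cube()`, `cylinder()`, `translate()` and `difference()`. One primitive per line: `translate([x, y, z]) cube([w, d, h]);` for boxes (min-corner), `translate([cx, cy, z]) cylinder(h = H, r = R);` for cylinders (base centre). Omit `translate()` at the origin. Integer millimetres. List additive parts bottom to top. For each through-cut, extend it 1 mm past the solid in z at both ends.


difference() {
  translate([160, 160, 0]) cylinder(h = 80, r = 160);
  translate([120, 140, -1]) cube([80, 80, 82]);
}


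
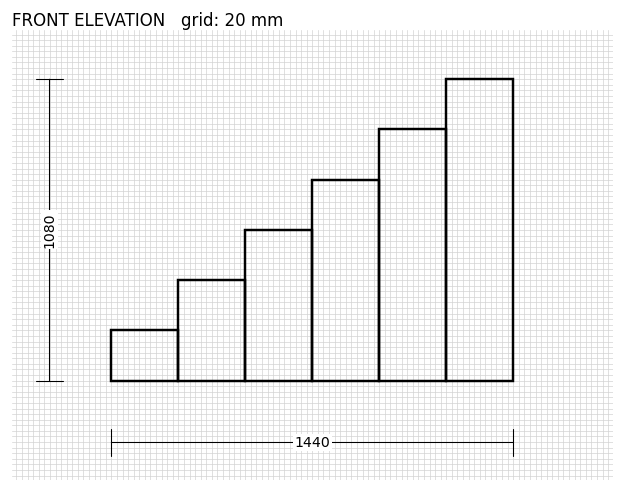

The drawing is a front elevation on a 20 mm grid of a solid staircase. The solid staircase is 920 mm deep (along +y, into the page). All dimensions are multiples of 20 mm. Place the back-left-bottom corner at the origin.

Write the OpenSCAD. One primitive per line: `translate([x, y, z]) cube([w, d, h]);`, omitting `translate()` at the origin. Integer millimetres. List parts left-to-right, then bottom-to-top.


cube([240, 920, 180]);
translate([240, 0, 0]) cube([240, 920, 360]);
translate([480, 0, 0]) cube([240, 920, 540]);
translate([720, 0, 0]) cube([240, 920, 720]);
translate([960, 0, 0]) cube([240, 920, 900]);
translate([1200, 0, 0]) cube([240, 920, 1080]);


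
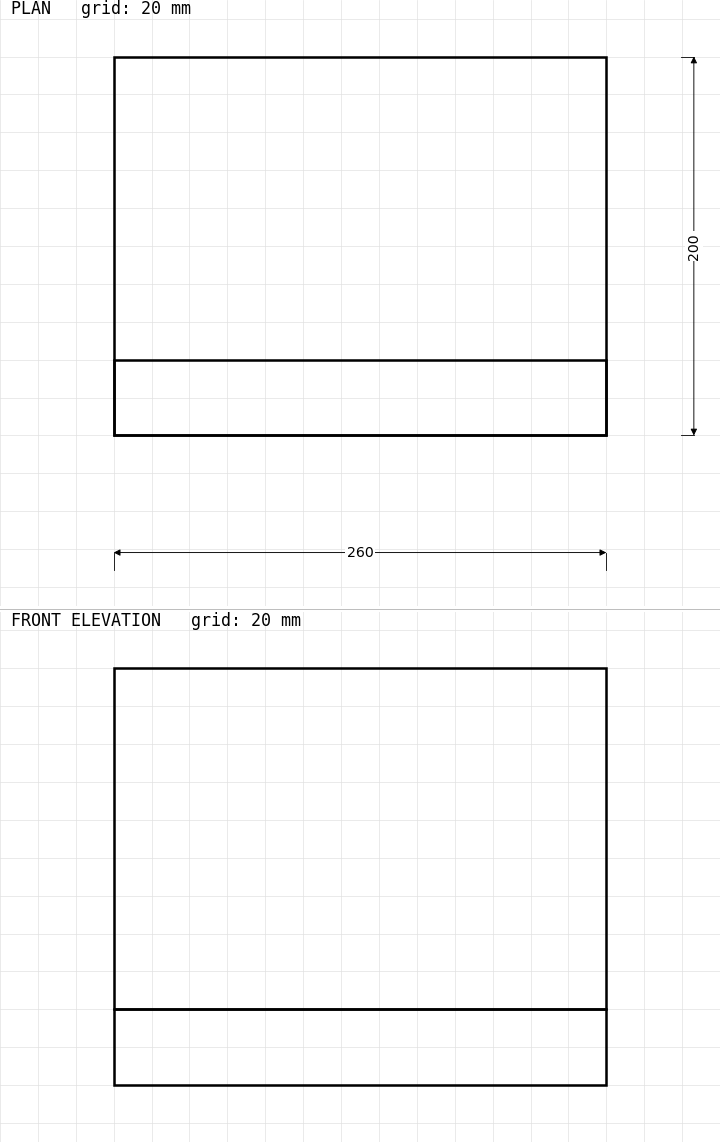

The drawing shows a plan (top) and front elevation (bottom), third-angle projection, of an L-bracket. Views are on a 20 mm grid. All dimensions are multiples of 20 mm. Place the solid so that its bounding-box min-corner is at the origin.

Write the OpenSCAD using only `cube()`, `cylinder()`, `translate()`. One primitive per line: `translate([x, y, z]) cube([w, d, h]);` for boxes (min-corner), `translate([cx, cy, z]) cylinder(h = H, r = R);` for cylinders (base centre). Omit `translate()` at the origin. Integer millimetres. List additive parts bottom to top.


cube([260, 200, 40]);
translate([0, 0, 40]) cube([260, 40, 180]);
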